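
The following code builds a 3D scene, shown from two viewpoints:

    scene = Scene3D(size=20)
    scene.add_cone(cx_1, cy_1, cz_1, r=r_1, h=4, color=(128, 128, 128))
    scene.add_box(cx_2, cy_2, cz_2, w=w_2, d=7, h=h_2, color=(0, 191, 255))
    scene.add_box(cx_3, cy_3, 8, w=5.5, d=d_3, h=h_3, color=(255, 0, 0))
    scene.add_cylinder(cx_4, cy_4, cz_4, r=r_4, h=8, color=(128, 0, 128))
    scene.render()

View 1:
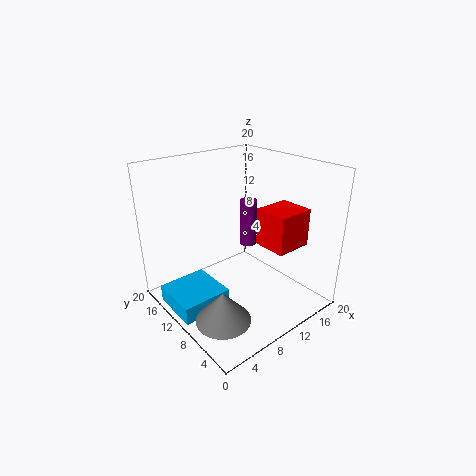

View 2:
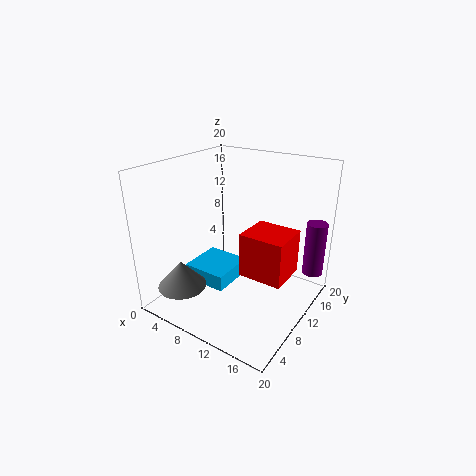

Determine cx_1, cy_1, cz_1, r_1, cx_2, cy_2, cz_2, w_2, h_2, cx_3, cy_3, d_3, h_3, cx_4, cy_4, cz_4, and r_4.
cx_1 = 3.5
cy_1 = 5
cz_1 = 2.5
r_1 = 3.5
cx_2 = 0.5
cy_2 = 9
cz_2 = 0.5
w_2 = 7
h_2 = 2.5
cx_3 = 13.5
cy_3 = 5
d_3 = 5
h_3 = 5.5
cx_4 = 18.5
cy_4 = 17.5
cz_4 = 3.5
r_4 = 1.5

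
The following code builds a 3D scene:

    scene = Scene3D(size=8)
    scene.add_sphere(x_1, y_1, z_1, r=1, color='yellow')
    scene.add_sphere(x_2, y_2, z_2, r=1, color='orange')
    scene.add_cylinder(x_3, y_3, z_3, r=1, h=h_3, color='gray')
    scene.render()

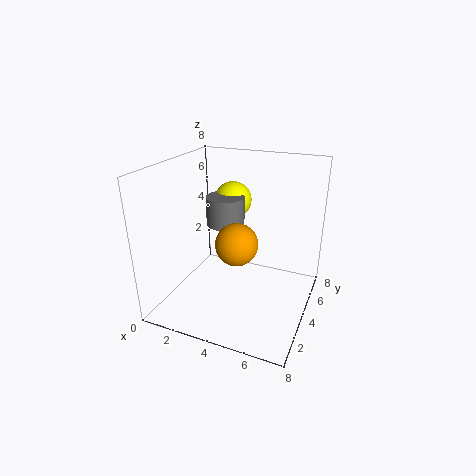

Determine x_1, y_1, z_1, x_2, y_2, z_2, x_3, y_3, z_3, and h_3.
x_1 = 3.5, y_1 = 4.5, z_1 = 6, x_2 = 5, y_2 = 1.5, z_2 = 5, x_3 = 3.5, y_3 = 3.5, z_3 = 5, h_3 = 1.5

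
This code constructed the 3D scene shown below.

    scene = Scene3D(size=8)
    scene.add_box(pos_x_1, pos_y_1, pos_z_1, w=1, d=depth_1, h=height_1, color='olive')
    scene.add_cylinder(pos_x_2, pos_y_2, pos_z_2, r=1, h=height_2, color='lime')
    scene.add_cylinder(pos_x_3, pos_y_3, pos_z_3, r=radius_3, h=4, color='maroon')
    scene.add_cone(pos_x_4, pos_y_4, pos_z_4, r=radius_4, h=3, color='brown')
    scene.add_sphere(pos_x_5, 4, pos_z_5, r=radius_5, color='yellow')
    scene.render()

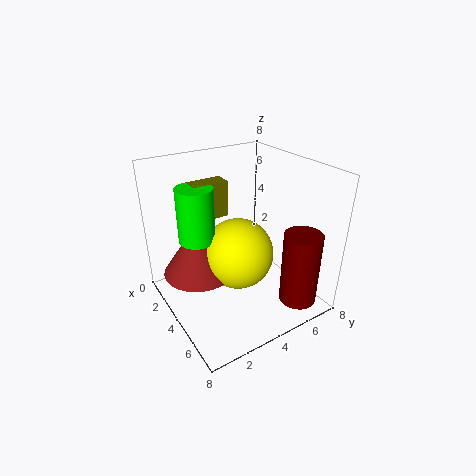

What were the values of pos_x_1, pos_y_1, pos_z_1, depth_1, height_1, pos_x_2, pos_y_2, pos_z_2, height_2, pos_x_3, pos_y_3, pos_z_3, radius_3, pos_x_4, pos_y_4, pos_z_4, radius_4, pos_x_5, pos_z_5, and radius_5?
pos_x_1 = 2; pos_y_1 = 2; pos_z_1 = 5; depth_1 = 2; height_1 = 2; pos_x_2 = 3; pos_y_2 = 2; pos_z_2 = 4; height_2 = 3; pos_x_3 = 7; pos_y_3 = 6; pos_z_3 = 1; radius_3 = 1; pos_x_4 = 3; pos_y_4 = 2; pos_z_4 = 2; radius_4 = 2; pos_x_5 = 4; pos_z_5 = 3; radius_5 = 2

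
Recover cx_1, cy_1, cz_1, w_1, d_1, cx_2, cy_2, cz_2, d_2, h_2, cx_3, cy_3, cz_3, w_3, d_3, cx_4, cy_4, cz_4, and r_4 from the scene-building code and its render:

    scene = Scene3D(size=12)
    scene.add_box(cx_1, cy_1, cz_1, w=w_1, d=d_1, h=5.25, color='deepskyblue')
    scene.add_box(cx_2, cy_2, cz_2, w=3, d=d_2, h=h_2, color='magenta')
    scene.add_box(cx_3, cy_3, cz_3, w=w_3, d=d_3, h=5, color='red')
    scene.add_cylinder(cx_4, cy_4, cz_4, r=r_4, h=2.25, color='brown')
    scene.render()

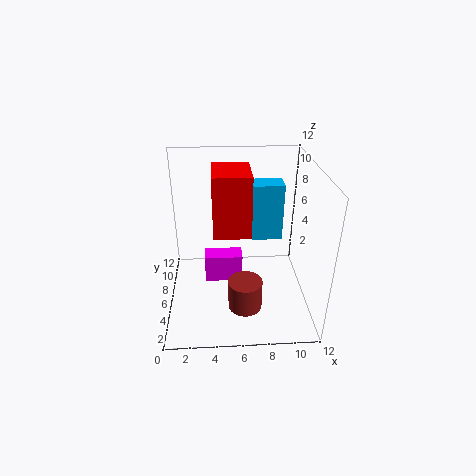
cx_1 = 7.5
cy_1 = 8.5
cz_1 = 4.25
w_1 = 2.75
d_1 = 2
cx_2 = 3.25
cy_2 = 4.25
cz_2 = 3
d_2 = 1.5
h_2 = 2.25
cx_3 = 4
cy_3 = 4.5
cz_3 = 6.75
w_3 = 3
d_3 = 3.75
cx_4 = 6.25
cy_4 = 1.5
cz_4 = 2.75
r_4 = 1.25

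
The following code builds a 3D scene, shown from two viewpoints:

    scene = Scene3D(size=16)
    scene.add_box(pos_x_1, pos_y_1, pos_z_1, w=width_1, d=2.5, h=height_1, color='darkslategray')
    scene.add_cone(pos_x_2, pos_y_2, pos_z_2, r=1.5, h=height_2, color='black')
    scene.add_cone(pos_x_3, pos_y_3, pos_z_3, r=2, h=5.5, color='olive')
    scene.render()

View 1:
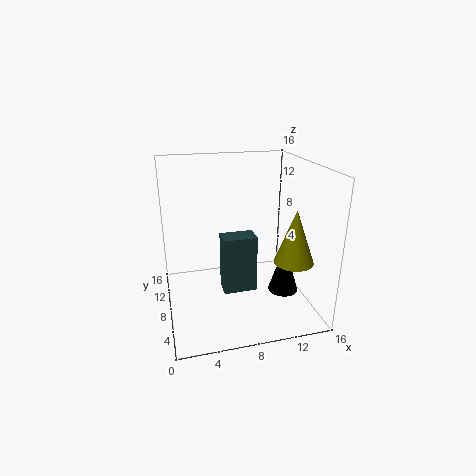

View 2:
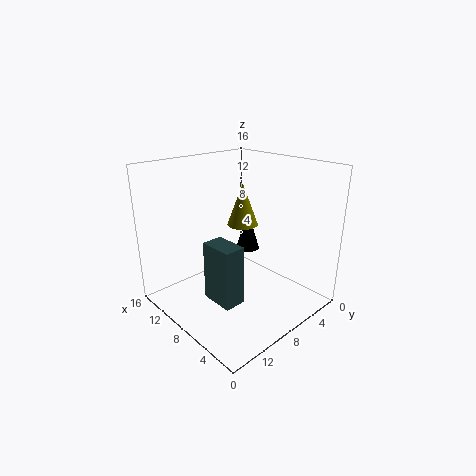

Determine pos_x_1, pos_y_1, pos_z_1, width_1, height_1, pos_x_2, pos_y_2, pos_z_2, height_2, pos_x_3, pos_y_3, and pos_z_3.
pos_x_1 = 6.5
pos_y_1 = 8.5
pos_z_1 = 0.5
width_1 = 4
height_1 = 7
pos_x_2 = 11.5
pos_y_2 = 3
pos_z_2 = 4
height_2 = 5
pos_x_3 = 12.5
pos_y_3 = 3
pos_z_3 = 7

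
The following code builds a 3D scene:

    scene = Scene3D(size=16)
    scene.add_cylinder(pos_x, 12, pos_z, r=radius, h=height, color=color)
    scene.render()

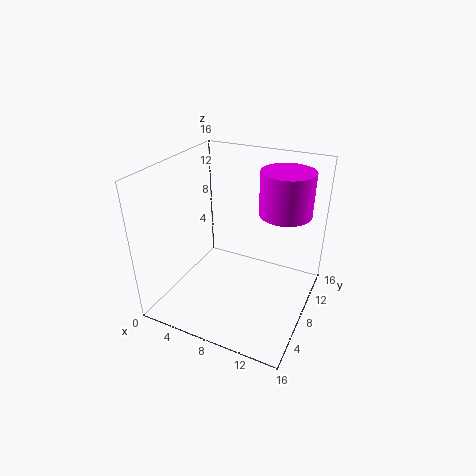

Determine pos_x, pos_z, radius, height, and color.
pos_x = 12, pos_z = 10, radius = 3, height = 5, color = 'magenta'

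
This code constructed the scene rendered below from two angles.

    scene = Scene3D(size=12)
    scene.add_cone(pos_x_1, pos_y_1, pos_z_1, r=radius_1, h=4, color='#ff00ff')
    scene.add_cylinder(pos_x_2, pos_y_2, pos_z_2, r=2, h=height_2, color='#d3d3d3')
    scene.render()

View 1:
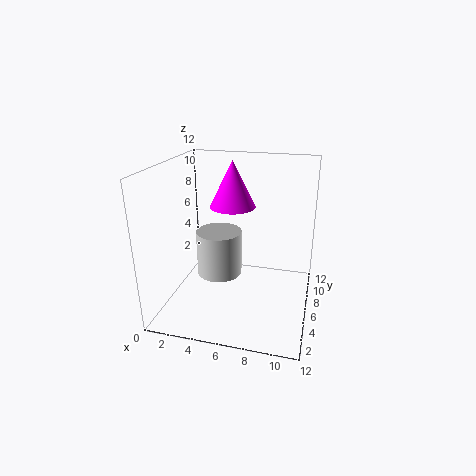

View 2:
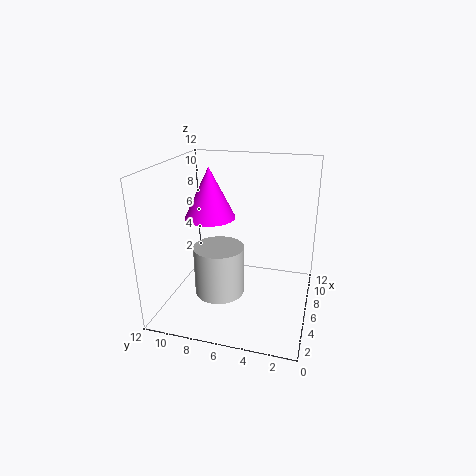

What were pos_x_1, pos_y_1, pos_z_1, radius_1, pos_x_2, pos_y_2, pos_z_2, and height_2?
pos_x_1 = 5; pos_y_1 = 8; pos_z_1 = 8; radius_1 = 2; pos_x_2 = 4; pos_y_2 = 7; pos_z_2 = 2; height_2 = 4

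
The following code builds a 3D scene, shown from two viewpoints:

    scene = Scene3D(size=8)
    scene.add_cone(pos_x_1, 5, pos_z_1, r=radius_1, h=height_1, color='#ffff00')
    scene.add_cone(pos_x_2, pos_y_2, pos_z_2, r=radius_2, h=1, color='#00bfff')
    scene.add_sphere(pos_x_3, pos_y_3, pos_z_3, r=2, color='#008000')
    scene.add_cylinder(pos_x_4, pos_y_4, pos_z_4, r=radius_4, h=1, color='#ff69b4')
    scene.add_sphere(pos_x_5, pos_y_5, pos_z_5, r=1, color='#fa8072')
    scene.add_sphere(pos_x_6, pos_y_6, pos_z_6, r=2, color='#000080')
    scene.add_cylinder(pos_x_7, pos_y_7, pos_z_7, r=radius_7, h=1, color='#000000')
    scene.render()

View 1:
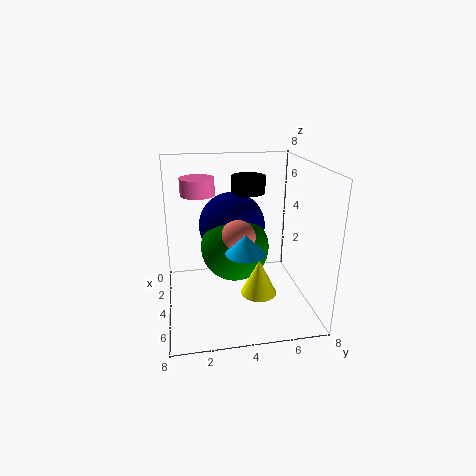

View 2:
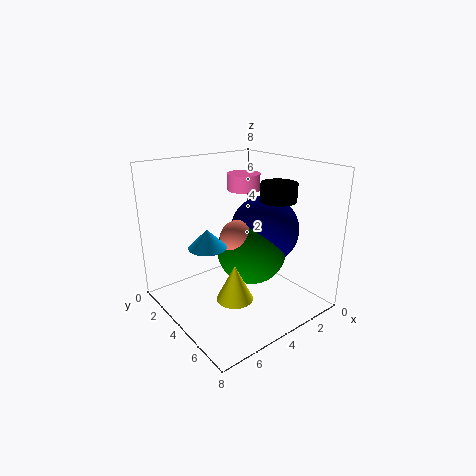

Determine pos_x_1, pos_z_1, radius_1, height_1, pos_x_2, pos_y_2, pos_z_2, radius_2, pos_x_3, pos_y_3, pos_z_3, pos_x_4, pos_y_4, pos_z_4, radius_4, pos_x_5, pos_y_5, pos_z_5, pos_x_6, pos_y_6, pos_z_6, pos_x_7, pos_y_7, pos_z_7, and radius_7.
pos_x_1 = 5, pos_z_1 = 1, radius_1 = 1, height_1 = 2, pos_x_2 = 6, pos_y_2 = 4, pos_z_2 = 4, radius_2 = 1, pos_x_3 = 3, pos_y_3 = 4, pos_z_3 = 3, pos_x_4 = 2, pos_y_4 = 2, pos_z_4 = 6, radius_4 = 1, pos_x_5 = 4, pos_y_5 = 4, pos_z_5 = 4, pos_x_6 = 2, pos_y_6 = 4, pos_z_6 = 4, pos_x_7 = 2, pos_y_7 = 5, pos_z_7 = 6, radius_7 = 1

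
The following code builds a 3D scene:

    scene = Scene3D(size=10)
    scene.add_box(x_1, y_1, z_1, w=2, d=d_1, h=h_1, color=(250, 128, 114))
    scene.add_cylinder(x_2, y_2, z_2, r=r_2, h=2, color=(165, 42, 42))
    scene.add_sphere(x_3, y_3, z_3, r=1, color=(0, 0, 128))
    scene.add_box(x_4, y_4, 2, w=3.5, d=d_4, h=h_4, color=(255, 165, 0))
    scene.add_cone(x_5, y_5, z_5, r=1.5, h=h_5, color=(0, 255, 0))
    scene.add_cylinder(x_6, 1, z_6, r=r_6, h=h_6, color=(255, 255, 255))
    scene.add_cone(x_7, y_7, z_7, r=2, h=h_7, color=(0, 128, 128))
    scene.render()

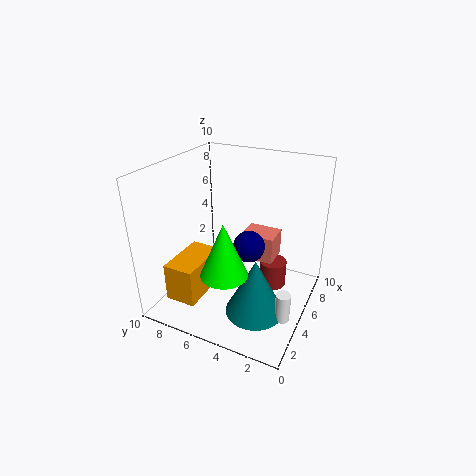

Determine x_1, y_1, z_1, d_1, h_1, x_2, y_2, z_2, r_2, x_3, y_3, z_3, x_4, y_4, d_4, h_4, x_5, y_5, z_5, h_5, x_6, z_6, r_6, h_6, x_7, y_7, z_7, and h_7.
x_1 = 6.5; y_1 = 3; z_1 = 2.5; d_1 = 2.5; h_1 = 2; x_2 = 7; y_2 = 3; z_2 = 0.5; r_2 = 1; x_3 = 3.5; y_3 = 3.5; z_3 = 5.5; x_4 = 0.5; y_4 = 6; d_4 = 2; h_4 = 2.5; x_5 = 2; y_5 = 4.5; z_5 = 4; h_5 = 3.5; x_6 = 3.5; z_6 = 0.5; r_6 = 0.5; h_6 = 2; x_7 = 3.5; y_7 = 3; z_7 = 0.5; h_7 = 4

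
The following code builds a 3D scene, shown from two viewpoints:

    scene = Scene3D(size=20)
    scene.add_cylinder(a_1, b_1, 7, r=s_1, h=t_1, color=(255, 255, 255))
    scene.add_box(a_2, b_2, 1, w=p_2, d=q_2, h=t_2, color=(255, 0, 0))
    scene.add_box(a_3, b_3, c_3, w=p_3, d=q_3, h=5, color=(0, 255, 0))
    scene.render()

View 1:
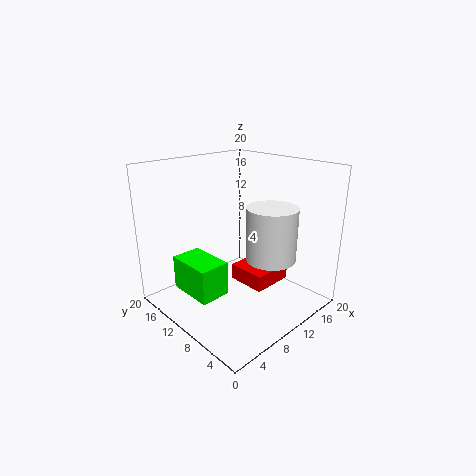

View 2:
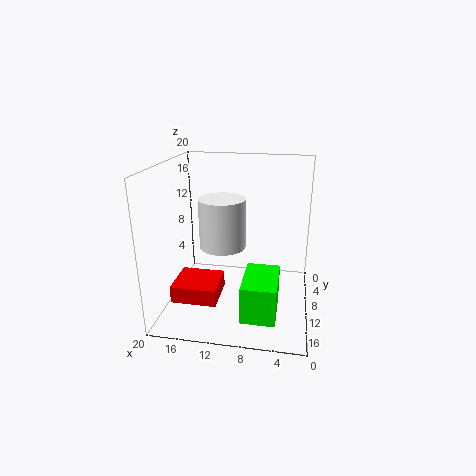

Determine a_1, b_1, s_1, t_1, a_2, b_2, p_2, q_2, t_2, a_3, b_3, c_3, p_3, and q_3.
a_1 = 13, b_1 = 6.5, s_1 = 3.5, t_1 = 7.5, a_2 = 12.5, b_2 = 8, p_2 = 6.5, q_2 = 6, t_2 = 2.5, a_3 = 4, b_3 = 10.5, c_3 = 1.5, p_3 = 4.5, q_3 = 7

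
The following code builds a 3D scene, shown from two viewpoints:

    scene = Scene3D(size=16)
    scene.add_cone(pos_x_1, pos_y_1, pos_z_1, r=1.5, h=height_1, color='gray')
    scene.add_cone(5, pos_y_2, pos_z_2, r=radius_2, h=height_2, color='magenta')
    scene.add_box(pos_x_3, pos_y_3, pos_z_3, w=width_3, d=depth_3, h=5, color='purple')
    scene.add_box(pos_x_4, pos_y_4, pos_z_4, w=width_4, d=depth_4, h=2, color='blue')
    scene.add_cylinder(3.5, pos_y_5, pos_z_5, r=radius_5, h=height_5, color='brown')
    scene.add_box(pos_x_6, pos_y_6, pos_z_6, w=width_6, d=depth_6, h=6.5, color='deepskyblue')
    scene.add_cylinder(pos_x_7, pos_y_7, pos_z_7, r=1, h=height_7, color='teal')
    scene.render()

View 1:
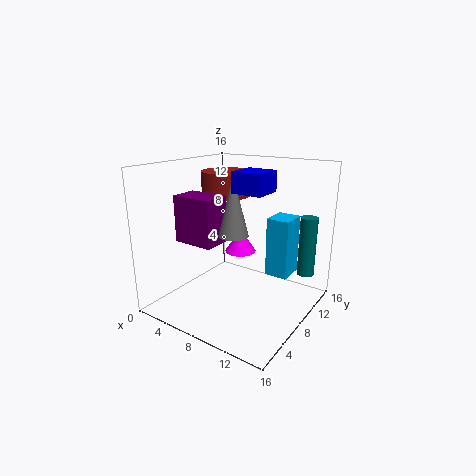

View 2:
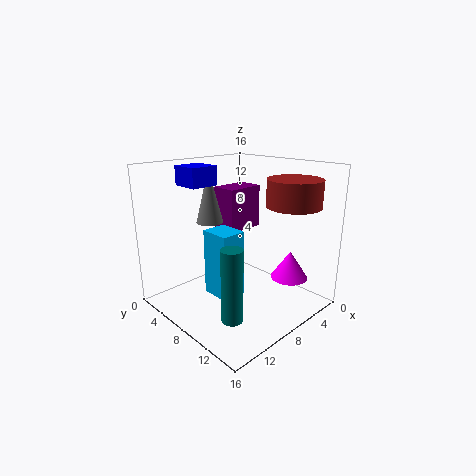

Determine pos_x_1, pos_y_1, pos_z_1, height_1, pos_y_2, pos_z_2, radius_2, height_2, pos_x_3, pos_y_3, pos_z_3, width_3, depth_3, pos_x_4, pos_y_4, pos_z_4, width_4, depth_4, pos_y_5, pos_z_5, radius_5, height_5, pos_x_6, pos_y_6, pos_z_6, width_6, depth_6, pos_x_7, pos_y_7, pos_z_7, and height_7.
pos_x_1 = 9.5, pos_y_1 = 5, pos_z_1 = 9.5, height_1 = 6, pos_y_2 = 13, pos_z_2 = 4, radius_2 = 2, height_2 = 3, pos_x_3 = 3, pos_y_3 = 3.5, pos_z_3 = 8, width_3 = 4.5, depth_3 = 3, pos_x_4 = 10, pos_y_4 = 4, pos_z_4 = 14, width_4 = 3, depth_4 = 3, pos_y_5 = 12, pos_z_5 = 11.5, radius_5 = 3, height_5 = 3, pos_x_6 = 11, pos_y_6 = 9, pos_z_6 = 4, width_6 = 2.5, depth_6 = 3, pos_x_7 = 14, pos_y_7 = 13.5, pos_z_7 = 3, height_7 = 7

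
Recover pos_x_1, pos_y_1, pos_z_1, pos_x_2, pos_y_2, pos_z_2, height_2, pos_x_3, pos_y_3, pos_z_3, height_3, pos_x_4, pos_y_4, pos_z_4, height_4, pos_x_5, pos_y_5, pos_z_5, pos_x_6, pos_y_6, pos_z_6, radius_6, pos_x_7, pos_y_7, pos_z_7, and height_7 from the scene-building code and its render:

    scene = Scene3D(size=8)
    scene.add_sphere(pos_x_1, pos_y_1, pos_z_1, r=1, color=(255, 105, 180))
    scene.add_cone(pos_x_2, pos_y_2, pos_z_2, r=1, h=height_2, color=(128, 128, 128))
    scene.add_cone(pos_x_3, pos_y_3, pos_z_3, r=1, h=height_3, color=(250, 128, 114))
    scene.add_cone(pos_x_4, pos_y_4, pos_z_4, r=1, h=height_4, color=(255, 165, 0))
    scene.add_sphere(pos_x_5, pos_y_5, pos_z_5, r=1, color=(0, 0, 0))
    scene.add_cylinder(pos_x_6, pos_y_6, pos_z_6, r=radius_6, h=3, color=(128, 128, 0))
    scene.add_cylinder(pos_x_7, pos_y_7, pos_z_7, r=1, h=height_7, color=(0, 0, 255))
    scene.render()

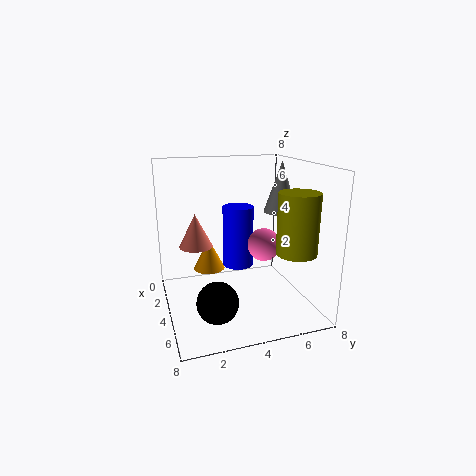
pos_x_1 = 3
pos_y_1 = 6
pos_z_1 = 3
pos_x_2 = 3
pos_y_2 = 7
pos_z_2 = 5
height_2 = 3
pos_x_3 = 2
pos_y_3 = 2
pos_z_3 = 3
height_3 = 2
pos_x_4 = 1
pos_y_4 = 3
pos_z_4 = 1
height_4 = 2
pos_x_5 = 7
pos_y_5 = 2
pos_z_5 = 2
pos_x_6 = 7
pos_y_6 = 6
pos_z_6 = 4
radius_6 = 1
pos_x_7 = 1
pos_y_7 = 5
pos_z_7 = 1
height_7 = 4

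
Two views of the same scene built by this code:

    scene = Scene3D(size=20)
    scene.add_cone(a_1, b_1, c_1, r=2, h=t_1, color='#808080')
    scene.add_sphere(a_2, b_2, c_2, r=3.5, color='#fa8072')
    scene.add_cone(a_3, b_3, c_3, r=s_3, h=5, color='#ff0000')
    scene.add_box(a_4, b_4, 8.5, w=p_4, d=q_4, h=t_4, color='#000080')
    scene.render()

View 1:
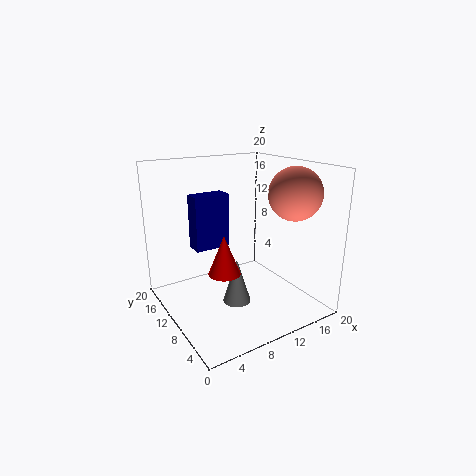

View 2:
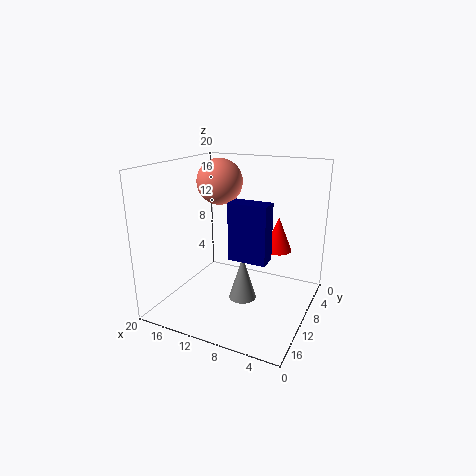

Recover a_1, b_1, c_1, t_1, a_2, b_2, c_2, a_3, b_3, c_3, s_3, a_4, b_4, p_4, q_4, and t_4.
a_1 = 9.5, b_1 = 9.5, c_1 = 0.5, t_1 = 6.5, a_2 = 15.5, b_2 = 5, c_2 = 16.5, a_3 = 5.5, b_3 = 6, c_3 = 7.5, s_3 = 2, a_4 = 4.5, b_4 = 11.5, p_4 = 5, q_4 = 2.5, t_4 = 7.5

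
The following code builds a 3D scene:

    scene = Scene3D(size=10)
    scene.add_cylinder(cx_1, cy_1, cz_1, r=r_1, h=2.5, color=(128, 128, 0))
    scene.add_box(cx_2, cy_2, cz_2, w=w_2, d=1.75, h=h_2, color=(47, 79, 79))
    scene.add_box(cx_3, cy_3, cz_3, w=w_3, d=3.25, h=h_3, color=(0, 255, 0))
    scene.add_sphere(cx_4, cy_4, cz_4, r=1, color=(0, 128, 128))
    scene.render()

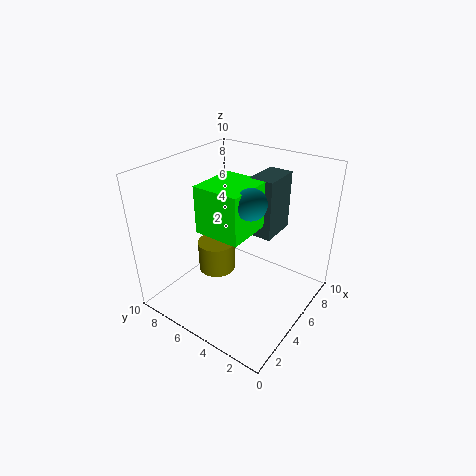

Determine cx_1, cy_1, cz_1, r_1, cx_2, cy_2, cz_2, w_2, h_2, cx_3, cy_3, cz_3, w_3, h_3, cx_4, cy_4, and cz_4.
cx_1 = 6.5
cy_1 = 8.25
cz_1 = 0.25
r_1 = 1.5
cx_2 = 6.25
cy_2 = 3.25
cz_2 = 4.75
w_2 = 2.75
h_2 = 4.25
cx_3 = 3
cy_3 = 3.75
cz_3 = 5.75
w_3 = 3.5
h_3 = 3.25
cx_4 = 4.25
cy_4 = 3.5
cz_4 = 8.25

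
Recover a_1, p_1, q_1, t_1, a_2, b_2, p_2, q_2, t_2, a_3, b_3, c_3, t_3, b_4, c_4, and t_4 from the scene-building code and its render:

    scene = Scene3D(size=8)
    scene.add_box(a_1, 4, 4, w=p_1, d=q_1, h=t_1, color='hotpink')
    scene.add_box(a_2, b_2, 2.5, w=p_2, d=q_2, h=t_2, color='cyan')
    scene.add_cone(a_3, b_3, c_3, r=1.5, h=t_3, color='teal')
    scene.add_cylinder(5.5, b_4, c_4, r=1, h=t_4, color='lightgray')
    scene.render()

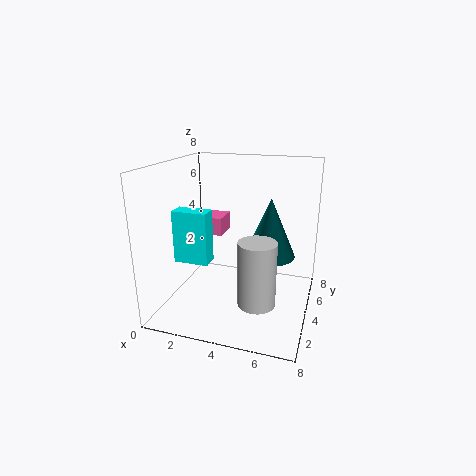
a_1 = 1
p_1 = 2
q_1 = 1.5
t_1 = 1
a_2 = 0.5
b_2 = 3
p_2 = 2
q_2 = 1
t_2 = 3
a_3 = 5.5
b_3 = 5.5
c_3 = 2.5
t_3 = 3.5
b_4 = 2.5
c_4 = 1
t_4 = 3.5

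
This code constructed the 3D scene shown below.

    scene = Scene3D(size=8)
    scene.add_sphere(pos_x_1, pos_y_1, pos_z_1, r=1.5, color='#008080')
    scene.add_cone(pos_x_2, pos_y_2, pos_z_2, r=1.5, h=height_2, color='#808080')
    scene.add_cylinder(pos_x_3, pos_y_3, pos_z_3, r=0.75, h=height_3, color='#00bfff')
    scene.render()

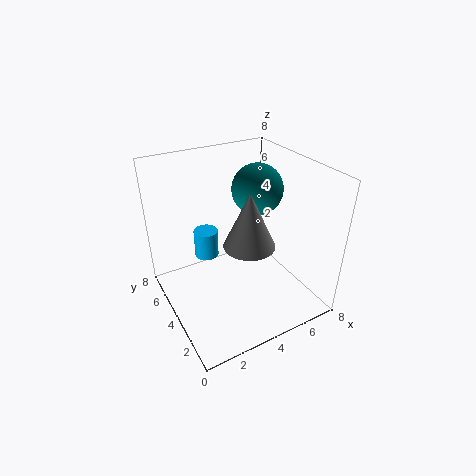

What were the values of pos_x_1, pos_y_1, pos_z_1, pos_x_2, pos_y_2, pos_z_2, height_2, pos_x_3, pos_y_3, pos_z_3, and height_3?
pos_x_1 = 6; pos_y_1 = 5.25; pos_z_1 = 6; pos_x_2 = 4.75; pos_y_2 = 4; pos_z_2 = 3.25; height_2 = 3.25; pos_x_3 = 3.25; pos_y_3 = 6.75; pos_z_3 = 1.5; height_3 = 1.75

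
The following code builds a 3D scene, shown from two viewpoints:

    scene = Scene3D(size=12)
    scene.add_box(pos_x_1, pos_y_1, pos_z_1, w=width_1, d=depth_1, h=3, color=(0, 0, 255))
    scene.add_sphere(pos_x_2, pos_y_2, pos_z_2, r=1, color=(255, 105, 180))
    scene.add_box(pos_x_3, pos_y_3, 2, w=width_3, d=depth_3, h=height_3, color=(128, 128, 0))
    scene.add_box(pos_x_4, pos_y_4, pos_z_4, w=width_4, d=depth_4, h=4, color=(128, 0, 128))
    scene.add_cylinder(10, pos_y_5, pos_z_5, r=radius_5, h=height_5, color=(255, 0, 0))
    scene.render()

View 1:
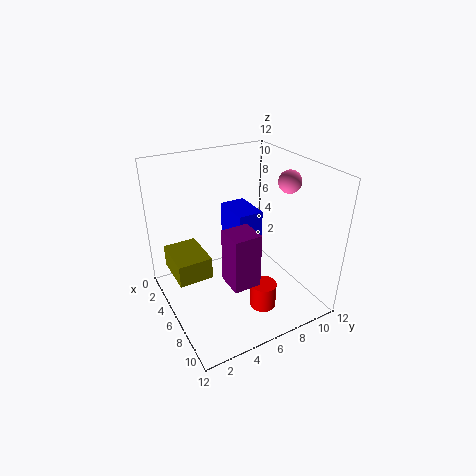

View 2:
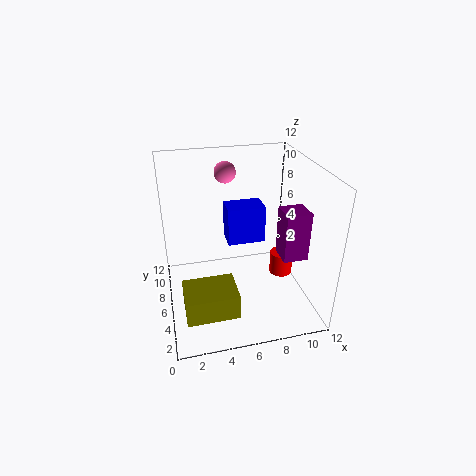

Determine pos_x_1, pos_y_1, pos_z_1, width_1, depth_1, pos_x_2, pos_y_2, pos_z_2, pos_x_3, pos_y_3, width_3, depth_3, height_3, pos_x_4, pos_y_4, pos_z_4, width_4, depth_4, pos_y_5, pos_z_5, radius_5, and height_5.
pos_x_1 = 5; pos_y_1 = 5; pos_z_1 = 6; width_1 = 3; depth_1 = 2; pos_x_2 = 6; pos_y_2 = 11; pos_z_2 = 10; pos_x_3 = 1; pos_y_3 = 1; width_3 = 4; depth_3 = 3; height_3 = 2; pos_x_4 = 9; pos_y_4 = 3; pos_z_4 = 5; width_4 = 2; depth_4 = 2; pos_y_5 = 6; pos_z_5 = 2; radius_5 = 1; height_5 = 2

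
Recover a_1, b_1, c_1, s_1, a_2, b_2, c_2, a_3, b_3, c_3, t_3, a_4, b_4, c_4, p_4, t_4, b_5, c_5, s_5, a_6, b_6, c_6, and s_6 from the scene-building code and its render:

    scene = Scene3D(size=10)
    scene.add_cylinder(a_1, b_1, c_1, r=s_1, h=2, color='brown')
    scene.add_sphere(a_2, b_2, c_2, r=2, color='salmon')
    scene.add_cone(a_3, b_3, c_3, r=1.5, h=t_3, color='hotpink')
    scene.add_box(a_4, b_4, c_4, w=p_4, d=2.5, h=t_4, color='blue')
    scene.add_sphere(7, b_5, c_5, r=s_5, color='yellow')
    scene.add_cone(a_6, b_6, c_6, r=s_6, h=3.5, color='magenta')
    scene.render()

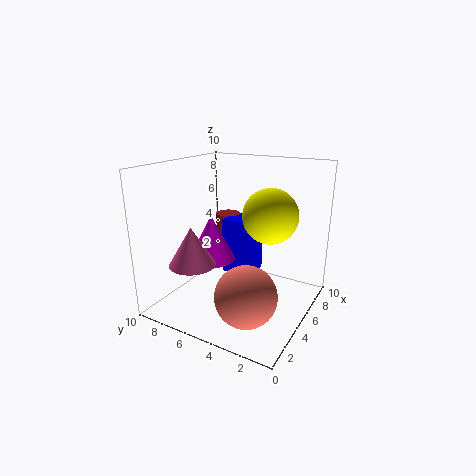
a_1 = 9; b_1 = 8.25; c_1 = 3.25; s_1 = 1; a_2 = 2.5; b_2 = 3; c_2 = 2.25; a_3 = 1.75; b_3 = 6.5; c_3 = 4; t_3 = 2.5; a_4 = 7.25; b_4 = 5.25; c_4 = 0.75; p_4 = 2.25; t_4 = 4.5; b_5 = 3.5; c_5 = 6.25; s_5 = 2; a_6 = 5.75; b_6 = 7.75; c_6 = 2.5; s_6 = 1.75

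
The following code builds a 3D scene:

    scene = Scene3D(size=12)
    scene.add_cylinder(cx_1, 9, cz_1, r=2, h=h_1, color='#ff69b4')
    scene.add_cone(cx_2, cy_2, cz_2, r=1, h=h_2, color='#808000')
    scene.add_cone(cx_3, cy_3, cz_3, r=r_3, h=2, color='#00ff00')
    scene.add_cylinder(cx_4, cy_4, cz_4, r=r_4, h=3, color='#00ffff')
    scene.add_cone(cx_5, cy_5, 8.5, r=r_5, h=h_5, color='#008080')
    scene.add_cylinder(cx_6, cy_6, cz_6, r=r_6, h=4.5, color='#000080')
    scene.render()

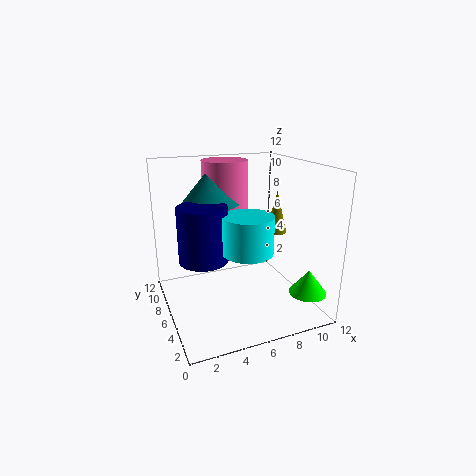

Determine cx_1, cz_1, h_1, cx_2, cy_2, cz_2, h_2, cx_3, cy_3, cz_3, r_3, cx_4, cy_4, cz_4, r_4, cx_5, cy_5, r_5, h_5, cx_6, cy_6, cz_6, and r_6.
cx_1 = 6
cz_1 = 7.5
h_1 = 4.5
cx_2 = 11
cy_2 = 8.5
cz_2 = 5
h_2 = 4
cx_3 = 10.5
cy_3 = 2
cz_3 = 2
r_3 = 1.5
cx_4 = 6
cy_4 = 4
cz_4 = 5.5
r_4 = 2
cx_5 = 4.5
cy_5 = 8.5
r_5 = 2.5
h_5 = 3
cx_6 = 3
cy_6 = 6
cz_6 = 4.5
r_6 = 2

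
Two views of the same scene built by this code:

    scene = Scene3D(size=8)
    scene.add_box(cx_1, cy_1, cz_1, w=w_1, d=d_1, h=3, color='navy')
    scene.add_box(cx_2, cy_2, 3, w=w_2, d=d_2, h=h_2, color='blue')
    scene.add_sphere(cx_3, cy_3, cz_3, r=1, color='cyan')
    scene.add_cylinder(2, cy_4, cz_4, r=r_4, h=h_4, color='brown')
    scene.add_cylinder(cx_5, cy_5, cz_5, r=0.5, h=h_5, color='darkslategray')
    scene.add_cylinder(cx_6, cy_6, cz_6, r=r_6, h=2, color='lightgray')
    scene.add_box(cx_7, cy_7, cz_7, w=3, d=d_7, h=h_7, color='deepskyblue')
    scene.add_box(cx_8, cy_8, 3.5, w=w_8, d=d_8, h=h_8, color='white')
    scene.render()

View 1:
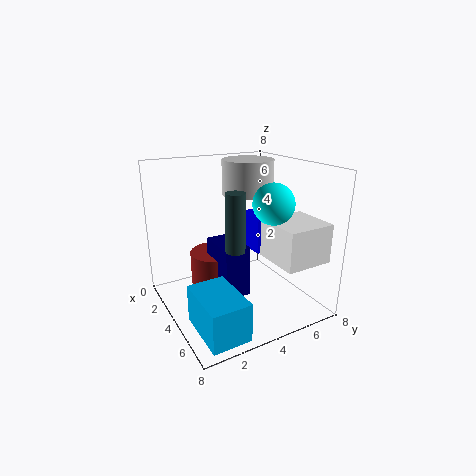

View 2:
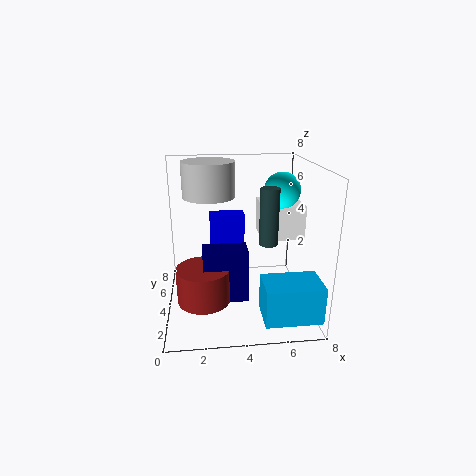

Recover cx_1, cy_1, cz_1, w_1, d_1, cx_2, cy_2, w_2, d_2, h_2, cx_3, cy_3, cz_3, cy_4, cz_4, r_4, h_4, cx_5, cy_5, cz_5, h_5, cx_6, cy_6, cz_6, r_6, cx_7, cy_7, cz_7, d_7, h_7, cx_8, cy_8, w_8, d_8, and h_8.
cx_1 = 2, cy_1 = 3, cz_1 = 0.5, w_1 = 2.5, d_1 = 1.5, cx_2 = 2.5, cy_2 = 5, w_2 = 2, d_2 = 1, h_2 = 2, cx_3 = 6.5, cy_3 = 4.5, cz_3 = 6.5, cy_4 = 3.5, cz_4 = 0.5, r_4 = 1.5, h_4 = 2, cx_5 = 5.5, cy_5 = 3, cz_5 = 4, h_5 = 3, cx_6 = 2.5, cy_6 = 5.5, cz_6 = 6, r_6 = 1.5, cx_7 = 5, cy_7 = 0.5, cz_7 = 0.5, d_7 = 2, h_7 = 2, cx_8 = 5.5, cy_8 = 4.5, w_8 = 2.5, d_8 = 2.5, h_8 = 2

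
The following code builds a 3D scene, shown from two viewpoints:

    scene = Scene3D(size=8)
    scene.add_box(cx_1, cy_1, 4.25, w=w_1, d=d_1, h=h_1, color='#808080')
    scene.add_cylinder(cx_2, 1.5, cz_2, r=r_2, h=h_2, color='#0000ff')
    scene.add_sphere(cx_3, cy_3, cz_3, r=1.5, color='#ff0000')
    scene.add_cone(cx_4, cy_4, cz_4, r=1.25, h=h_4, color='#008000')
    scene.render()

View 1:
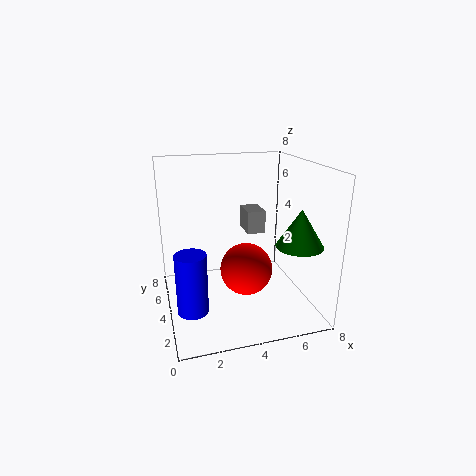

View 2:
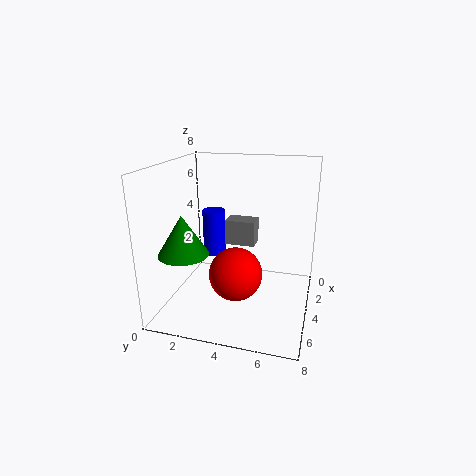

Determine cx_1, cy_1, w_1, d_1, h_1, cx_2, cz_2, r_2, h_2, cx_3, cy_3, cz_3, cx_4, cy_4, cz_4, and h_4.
cx_1 = 4.5, cy_1 = 3.75, w_1 = 1, d_1 = 1.5, h_1 = 1.25, cx_2 = 1, cz_2 = 1.5, r_2 = 0.75, h_2 = 3, cx_3 = 4.5, cy_3 = 4, cz_3 = 2, cx_4 = 6.75, cy_4 = 2, cz_4 = 4, h_4 = 2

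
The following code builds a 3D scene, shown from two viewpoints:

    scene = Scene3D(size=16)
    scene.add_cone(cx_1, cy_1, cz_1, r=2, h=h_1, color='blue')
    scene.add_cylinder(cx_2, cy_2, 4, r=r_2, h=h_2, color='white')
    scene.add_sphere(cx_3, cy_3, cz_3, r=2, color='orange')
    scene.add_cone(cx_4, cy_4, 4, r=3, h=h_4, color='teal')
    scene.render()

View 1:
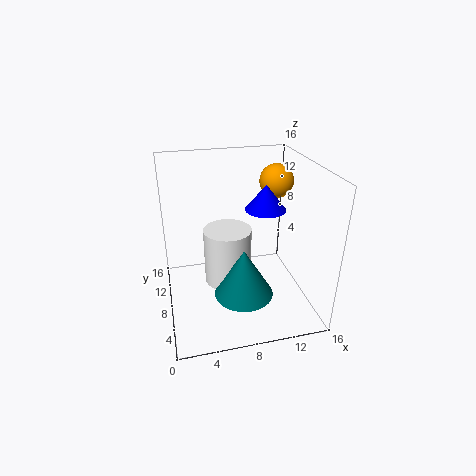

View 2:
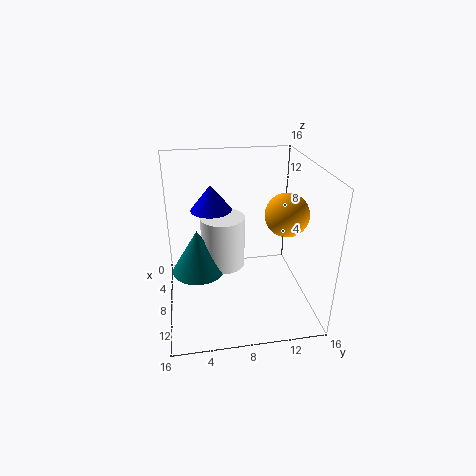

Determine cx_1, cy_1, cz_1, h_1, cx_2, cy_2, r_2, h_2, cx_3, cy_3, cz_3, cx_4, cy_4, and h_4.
cx_1 = 10; cy_1 = 5; cz_1 = 12.5; h_1 = 2.5; cx_2 = 6.5; cy_2 = 6.5; r_2 = 2.5; h_2 = 6; cx_3 = 13.5; cy_3 = 11.5; cz_3 = 13; cx_4 = 7.5; cy_4 = 3.5; h_4 = 5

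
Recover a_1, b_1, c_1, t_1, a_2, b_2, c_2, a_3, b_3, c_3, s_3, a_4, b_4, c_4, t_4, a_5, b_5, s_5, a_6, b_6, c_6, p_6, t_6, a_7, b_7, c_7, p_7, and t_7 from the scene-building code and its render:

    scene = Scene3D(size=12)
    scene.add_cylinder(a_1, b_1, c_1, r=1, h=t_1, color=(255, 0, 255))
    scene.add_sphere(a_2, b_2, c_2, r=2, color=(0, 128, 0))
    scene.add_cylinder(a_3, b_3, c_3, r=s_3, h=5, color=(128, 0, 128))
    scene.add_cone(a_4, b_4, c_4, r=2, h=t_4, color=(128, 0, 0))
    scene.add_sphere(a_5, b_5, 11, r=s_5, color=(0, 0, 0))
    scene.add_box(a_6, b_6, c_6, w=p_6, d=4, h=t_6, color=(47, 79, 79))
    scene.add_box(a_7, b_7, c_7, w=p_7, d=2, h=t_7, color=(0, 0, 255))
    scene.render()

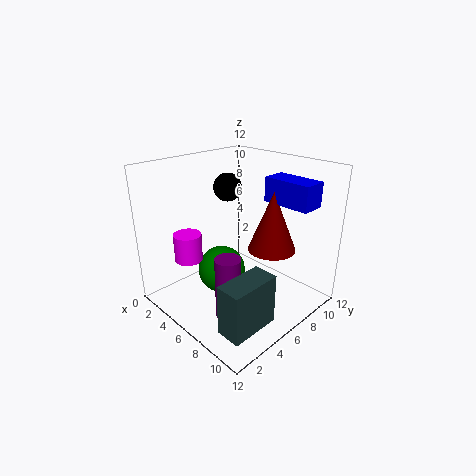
a_1 = 6, b_1 = 1, c_1 = 6, t_1 = 2, a_2 = 5, b_2 = 5, c_2 = 3, a_3 = 8, b_3 = 3, c_3 = 1, s_3 = 1, a_4 = 8, b_4 = 8, c_4 = 5, t_4 = 5, a_5 = 7, b_5 = 4, s_5 = 1, a_6 = 9, b_6 = 1, c_6 = 1, p_6 = 2, t_6 = 4, a_7 = 7, b_7 = 8, c_7 = 9, p_7 = 4, t_7 = 2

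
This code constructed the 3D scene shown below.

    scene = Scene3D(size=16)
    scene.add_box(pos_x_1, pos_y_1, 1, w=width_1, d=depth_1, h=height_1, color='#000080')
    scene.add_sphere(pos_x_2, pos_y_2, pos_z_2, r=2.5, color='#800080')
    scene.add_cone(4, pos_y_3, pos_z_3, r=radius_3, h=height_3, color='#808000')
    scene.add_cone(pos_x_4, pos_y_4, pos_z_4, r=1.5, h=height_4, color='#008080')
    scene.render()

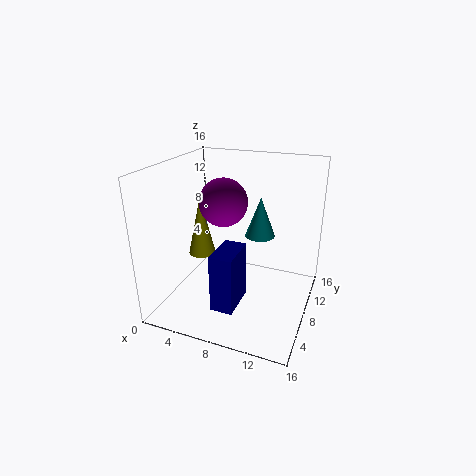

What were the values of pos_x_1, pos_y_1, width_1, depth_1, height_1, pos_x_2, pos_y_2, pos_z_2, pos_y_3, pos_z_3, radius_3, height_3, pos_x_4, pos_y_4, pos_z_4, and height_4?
pos_x_1 = 6.5
pos_y_1 = 3.5
width_1 = 2.5
depth_1 = 4.5
height_1 = 6.5
pos_x_2 = 7
pos_y_2 = 6.5
pos_z_2 = 12.5
pos_y_3 = 7
pos_z_3 = 6
radius_3 = 1.5
height_3 = 6.5
pos_x_4 = 11
pos_y_4 = 6.5
pos_z_4 = 9.5
height_4 = 4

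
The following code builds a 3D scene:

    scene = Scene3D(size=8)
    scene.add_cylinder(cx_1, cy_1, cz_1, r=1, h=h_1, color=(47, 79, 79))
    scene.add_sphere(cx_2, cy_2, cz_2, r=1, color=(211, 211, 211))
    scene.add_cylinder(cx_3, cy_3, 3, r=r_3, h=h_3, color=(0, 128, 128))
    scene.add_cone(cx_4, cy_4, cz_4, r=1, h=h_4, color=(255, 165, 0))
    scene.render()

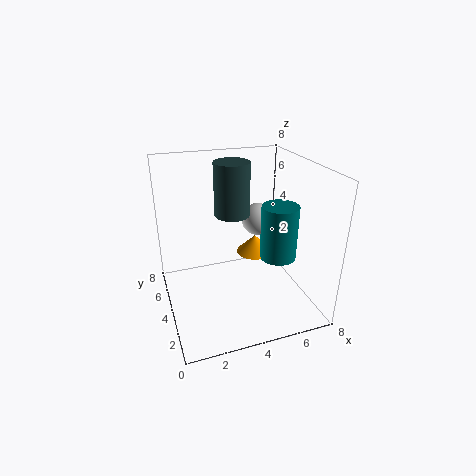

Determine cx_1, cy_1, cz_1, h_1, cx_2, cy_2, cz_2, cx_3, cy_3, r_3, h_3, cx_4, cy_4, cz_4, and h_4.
cx_1 = 4; cy_1 = 5; cz_1 = 5; h_1 = 3; cx_2 = 6; cy_2 = 6; cz_2 = 4; cx_3 = 6; cy_3 = 3; r_3 = 1; h_3 = 3; cx_4 = 5; cy_4 = 4; cz_4 = 3; h_4 = 1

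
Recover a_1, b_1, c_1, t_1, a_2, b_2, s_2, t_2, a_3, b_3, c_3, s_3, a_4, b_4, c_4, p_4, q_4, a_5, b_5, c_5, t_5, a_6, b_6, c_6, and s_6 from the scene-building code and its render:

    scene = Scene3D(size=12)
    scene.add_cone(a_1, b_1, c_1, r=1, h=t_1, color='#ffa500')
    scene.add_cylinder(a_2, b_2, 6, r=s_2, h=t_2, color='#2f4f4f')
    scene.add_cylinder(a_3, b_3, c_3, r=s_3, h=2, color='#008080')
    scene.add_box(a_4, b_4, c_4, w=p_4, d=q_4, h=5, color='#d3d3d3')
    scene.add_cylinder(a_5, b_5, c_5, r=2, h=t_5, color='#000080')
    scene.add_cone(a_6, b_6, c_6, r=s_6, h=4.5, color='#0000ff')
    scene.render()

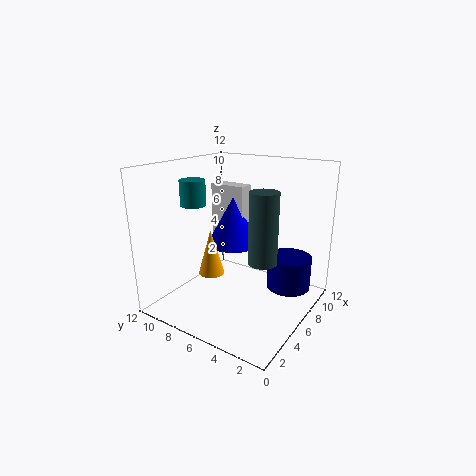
a_1 = 3; b_1 = 6.5; c_1 = 4; t_1 = 3.5; a_2 = 3; b_2 = 2; s_2 = 1; t_2 = 5; a_3 = 3.5; b_3 = 8.5; c_3 = 9; s_3 = 1; a_4 = 9; b_4 = 7.5; c_4 = 4.5; p_4 = 1.5; q_4 = 3.5; a_5 = 10; b_5 = 3; c_5 = 0.5; t_5 = 3; a_6 = 9; b_6 = 8.5; c_6 = 4; s_6 = 2.5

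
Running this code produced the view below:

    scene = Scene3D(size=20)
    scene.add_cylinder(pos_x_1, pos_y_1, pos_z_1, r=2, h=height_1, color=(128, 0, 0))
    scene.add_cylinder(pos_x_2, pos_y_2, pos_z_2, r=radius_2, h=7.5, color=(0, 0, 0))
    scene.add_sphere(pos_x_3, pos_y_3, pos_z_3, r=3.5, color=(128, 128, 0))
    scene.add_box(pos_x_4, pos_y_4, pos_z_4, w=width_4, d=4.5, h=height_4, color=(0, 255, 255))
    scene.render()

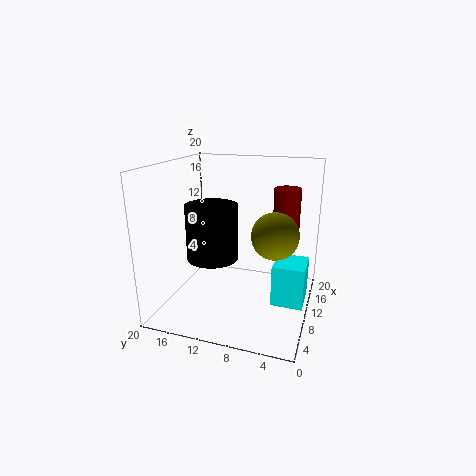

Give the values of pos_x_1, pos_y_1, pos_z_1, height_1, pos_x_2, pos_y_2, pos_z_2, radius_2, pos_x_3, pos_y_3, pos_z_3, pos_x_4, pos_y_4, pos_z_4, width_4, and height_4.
pos_x_1 = 16.5, pos_y_1 = 4.5, pos_z_1 = 9.5, height_1 = 6.5, pos_x_2 = 8, pos_y_2 = 13, pos_z_2 = 7.5, radius_2 = 3.5, pos_x_3 = 13.5, pos_y_3 = 5.5, pos_z_3 = 9.5, pos_x_4 = 9.5, pos_y_4 = 0.5, pos_z_4 = 0.5, width_4 = 5, height_4 = 6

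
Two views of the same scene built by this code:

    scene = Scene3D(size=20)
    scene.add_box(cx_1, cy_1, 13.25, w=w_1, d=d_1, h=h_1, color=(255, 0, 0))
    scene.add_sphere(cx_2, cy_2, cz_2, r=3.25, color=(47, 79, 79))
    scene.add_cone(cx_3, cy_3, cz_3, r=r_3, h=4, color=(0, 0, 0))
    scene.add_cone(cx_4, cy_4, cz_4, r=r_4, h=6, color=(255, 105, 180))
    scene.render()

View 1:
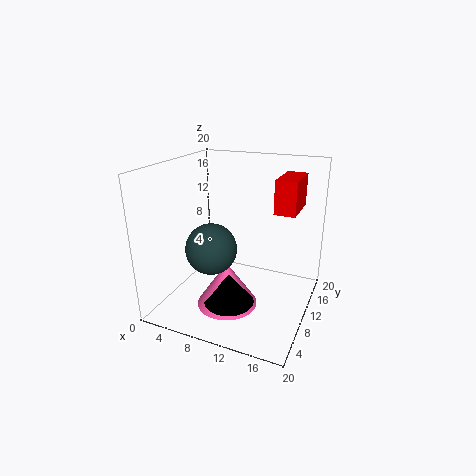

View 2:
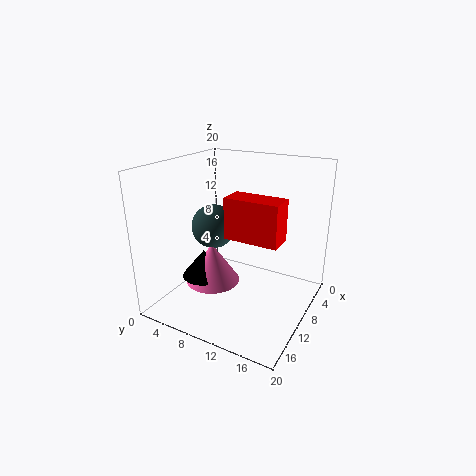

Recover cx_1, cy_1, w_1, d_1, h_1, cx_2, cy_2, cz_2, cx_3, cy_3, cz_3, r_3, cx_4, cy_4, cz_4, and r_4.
cx_1 = 14.25; cy_1 = 12.25; w_1 = 3; d_1 = 6.25; h_1 = 4.75; cx_2 = 8.5; cy_2 = 5; cz_2 = 10.25; cx_3 = 11; cy_3 = 4.75; cz_3 = 3.25; r_3 = 3.25; cx_4 = 10.25; cy_4 = 5.75; cz_4 = 2.25; r_4 = 4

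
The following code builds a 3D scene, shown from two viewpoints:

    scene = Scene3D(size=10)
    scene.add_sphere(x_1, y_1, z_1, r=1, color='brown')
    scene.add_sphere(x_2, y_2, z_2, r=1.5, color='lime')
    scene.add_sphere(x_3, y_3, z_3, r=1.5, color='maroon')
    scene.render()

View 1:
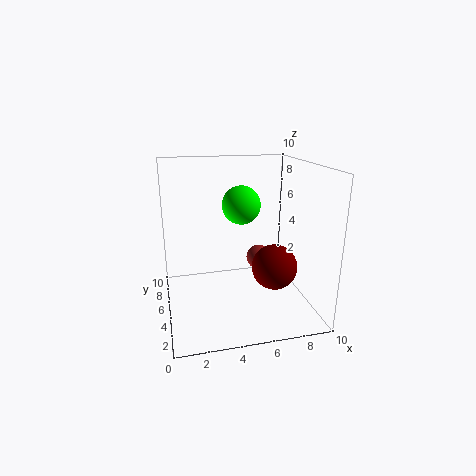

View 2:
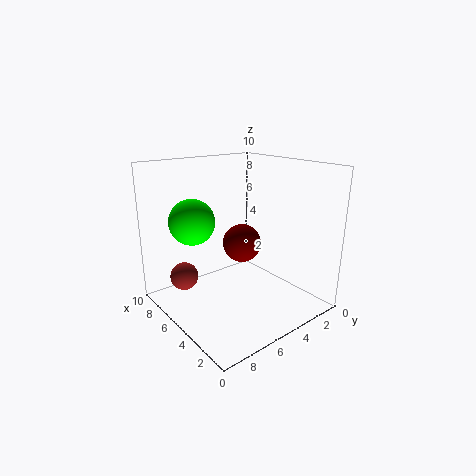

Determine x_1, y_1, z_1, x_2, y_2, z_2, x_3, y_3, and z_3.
x_1 = 7.5
y_1 = 8
z_1 = 2
x_2 = 6
y_2 = 8
z_2 = 6.5
x_3 = 7
y_3 = 3
z_3 = 3.5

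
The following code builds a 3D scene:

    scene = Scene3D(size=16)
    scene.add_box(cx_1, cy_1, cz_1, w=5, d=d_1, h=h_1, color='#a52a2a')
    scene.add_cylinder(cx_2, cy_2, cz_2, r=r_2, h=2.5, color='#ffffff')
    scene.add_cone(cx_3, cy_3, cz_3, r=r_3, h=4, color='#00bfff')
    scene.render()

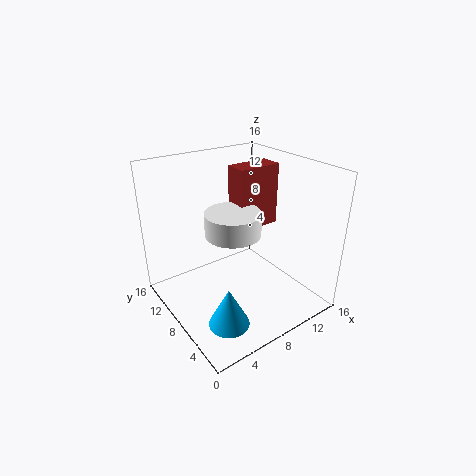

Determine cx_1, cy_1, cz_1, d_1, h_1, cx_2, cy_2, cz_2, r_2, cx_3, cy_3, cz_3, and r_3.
cx_1 = 8.5, cy_1 = 8, cz_1 = 8.5, d_1 = 2.5, h_1 = 7, cx_2 = 7, cy_2 = 7.5, cz_2 = 9, r_2 = 3, cx_3 = 3, cy_3 = 2.5, cz_3 = 2.5, r_3 = 2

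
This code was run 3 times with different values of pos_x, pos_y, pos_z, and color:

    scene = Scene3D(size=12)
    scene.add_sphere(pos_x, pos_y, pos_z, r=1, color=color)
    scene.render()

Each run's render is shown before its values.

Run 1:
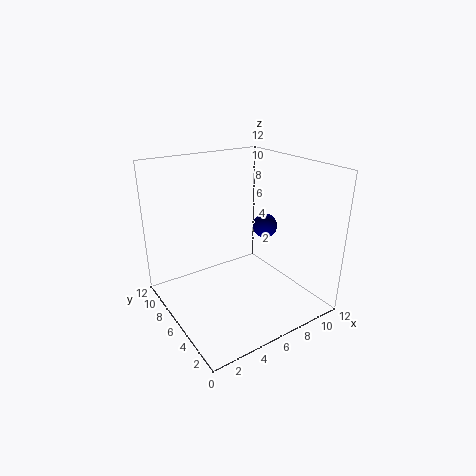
pos_x = 8, pos_y = 5, pos_z = 7, color = 'navy'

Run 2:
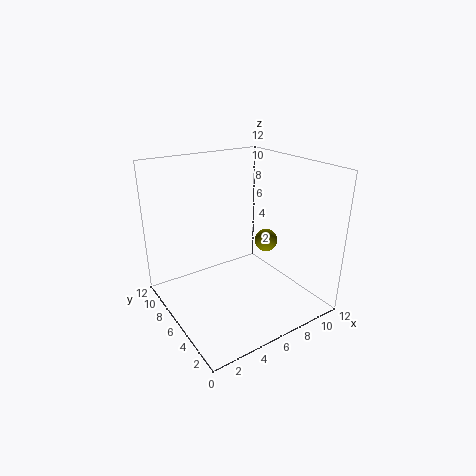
pos_x = 9, pos_y = 6, pos_z = 5, color = 'olive'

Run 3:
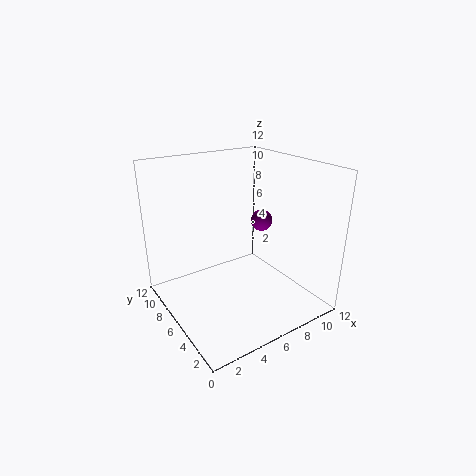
pos_x = 10, pos_y = 8, pos_z = 6, color = 'purple'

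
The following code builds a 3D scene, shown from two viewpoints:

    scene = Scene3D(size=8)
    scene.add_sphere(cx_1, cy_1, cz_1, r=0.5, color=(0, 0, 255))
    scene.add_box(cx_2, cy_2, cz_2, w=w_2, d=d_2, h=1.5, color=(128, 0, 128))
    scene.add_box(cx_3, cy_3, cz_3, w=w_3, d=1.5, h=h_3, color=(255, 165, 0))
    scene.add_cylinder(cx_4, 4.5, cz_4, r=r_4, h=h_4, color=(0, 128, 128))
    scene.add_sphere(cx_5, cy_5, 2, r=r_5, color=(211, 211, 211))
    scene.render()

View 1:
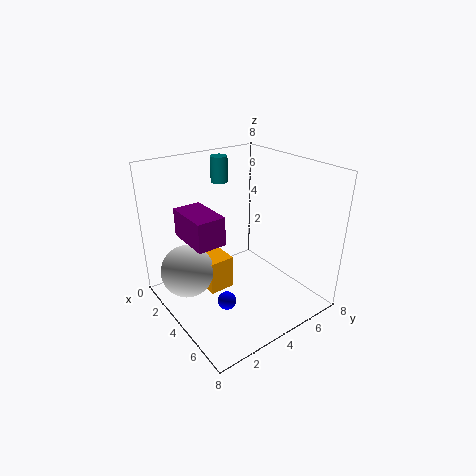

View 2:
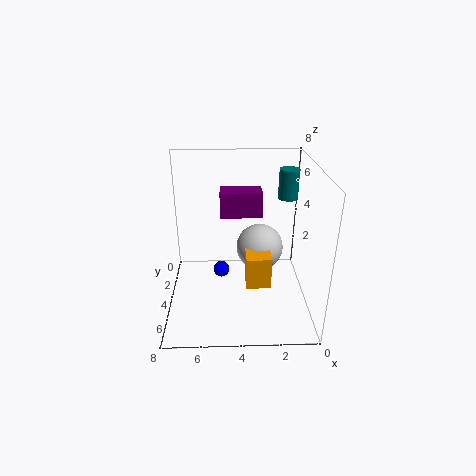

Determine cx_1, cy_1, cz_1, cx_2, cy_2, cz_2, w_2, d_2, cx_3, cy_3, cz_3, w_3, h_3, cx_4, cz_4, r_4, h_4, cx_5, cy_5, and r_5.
cx_1 = 5; cy_1 = 2.5; cz_1 = 1; cx_2 = 2.5; cy_2 = 1; cz_2 = 4.5; w_2 = 2.5; d_2 = 1.5; cx_3 = 2; cy_3 = 2.5; cz_3 = 0.5; w_3 = 1.5; h_3 = 2; cx_4 = 1.5; cz_4 = 6.5; r_4 = 0.5; h_4 = 1.5; cx_5 = 2.5; cy_5 = 1.5; r_5 = 1.5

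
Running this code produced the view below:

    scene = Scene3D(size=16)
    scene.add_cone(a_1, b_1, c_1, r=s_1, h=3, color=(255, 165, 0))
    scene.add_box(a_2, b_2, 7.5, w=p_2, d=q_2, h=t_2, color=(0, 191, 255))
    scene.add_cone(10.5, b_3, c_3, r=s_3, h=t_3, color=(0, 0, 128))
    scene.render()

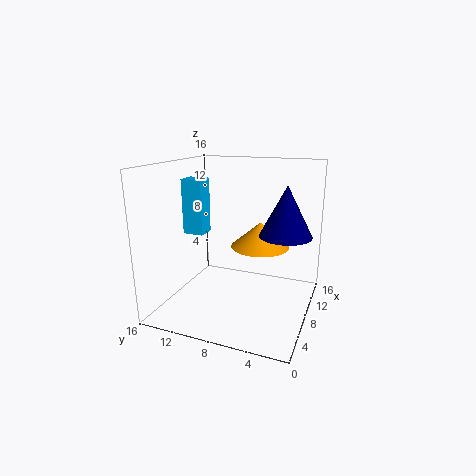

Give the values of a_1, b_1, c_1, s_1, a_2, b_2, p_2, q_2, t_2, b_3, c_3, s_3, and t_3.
a_1 = 11.5, b_1 = 6.5, c_1 = 6, s_1 = 3.5, a_2 = 8.5, b_2 = 12.75, p_2 = 2.25, q_2 = 2.5, t_2 = 6.5, b_3 = 3.25, c_3 = 8, s_3 = 3, t_3 = 5.75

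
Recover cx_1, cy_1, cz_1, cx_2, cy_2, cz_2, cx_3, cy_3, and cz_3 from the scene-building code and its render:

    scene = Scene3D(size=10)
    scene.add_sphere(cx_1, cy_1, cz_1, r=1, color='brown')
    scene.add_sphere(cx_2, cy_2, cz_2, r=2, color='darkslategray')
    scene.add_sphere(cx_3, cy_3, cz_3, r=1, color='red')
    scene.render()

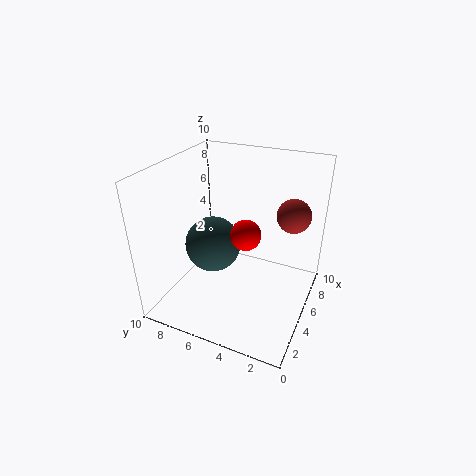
cx_1 = 4; cy_1 = 1; cz_1 = 8; cx_2 = 5; cy_2 = 7; cz_2 = 4; cx_3 = 4; cy_3 = 4; cz_3 = 6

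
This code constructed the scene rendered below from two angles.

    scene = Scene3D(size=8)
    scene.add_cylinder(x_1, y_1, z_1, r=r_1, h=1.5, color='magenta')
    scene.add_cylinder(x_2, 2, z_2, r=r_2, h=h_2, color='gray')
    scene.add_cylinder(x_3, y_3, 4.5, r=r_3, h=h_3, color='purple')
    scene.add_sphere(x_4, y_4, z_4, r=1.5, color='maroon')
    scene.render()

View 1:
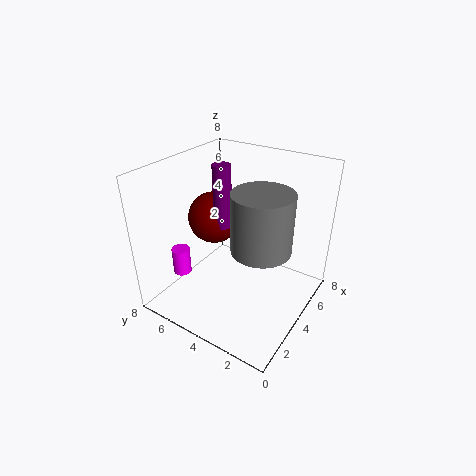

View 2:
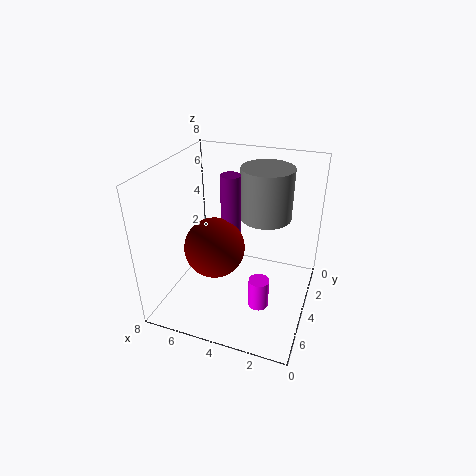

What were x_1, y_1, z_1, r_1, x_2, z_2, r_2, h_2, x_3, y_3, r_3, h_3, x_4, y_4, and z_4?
x_1 = 2, y_1 = 6.5, z_1 = 2, r_1 = 0.5, x_2 = 3, z_2 = 4.5, r_2 = 1.5, h_2 = 3, x_3 = 4, y_3 = 5, r_3 = 0.5, h_3 = 3.5, x_4 = 4.5, y_4 = 6, z_4 = 4.5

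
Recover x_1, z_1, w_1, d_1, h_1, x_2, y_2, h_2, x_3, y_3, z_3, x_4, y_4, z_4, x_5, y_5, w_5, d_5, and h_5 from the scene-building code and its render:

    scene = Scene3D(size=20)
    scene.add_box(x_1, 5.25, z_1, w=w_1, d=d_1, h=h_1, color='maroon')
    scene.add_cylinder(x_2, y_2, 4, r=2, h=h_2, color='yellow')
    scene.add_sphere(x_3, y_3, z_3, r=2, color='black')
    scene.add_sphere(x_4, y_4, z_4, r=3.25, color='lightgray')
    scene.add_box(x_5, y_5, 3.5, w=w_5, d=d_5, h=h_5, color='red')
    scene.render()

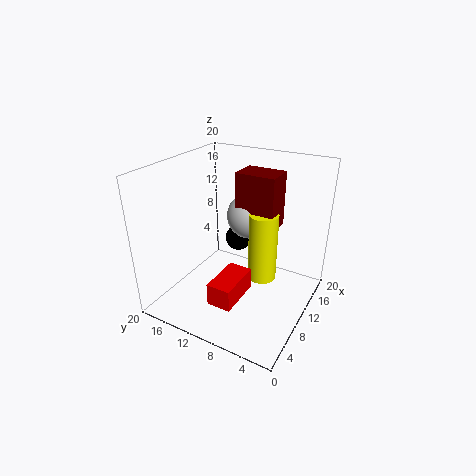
x_1 = 10.5, z_1 = 11.5, w_1 = 4, d_1 = 5.5, h_1 = 7.5, x_2 = 11.25, y_2 = 6.75, h_2 = 9.75, x_3 = 15, y_3 = 12.75, z_3 = 7, x_4 = 13, y_4 = 9.75, z_4 = 12.25, x_5 = 2.75, y_5 = 7.25, w_5 = 6, d_5 = 3.25, h_5 = 3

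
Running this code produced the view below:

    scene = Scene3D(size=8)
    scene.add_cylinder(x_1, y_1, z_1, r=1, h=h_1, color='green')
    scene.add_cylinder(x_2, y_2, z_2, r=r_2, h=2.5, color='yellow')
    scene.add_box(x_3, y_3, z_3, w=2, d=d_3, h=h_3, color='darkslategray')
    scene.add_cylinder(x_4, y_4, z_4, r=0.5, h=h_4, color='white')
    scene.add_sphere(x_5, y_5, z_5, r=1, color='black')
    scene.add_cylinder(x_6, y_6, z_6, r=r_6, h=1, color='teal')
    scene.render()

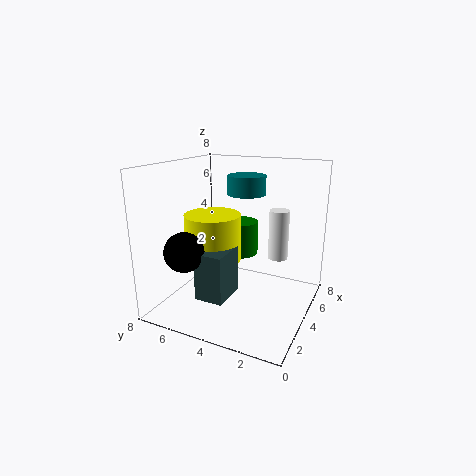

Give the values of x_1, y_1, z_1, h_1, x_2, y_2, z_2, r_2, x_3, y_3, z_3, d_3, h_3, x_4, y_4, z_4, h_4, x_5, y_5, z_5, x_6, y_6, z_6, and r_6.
x_1 = 5.5
y_1 = 4.5
z_1 = 2.5
h_1 = 2
x_2 = 3
y_2 = 5
z_2 = 3
r_2 = 1.5
x_3 = 1
y_3 = 3.5
z_3 = 1.5
d_3 = 1.5
h_3 = 2.5
x_4 = 3.5
y_4 = 1.5
z_4 = 3.5
h_4 = 2.5
x_5 = 1
y_5 = 5.5
z_5 = 4
x_6 = 4
y_6 = 3.5
z_6 = 6.5
r_6 = 1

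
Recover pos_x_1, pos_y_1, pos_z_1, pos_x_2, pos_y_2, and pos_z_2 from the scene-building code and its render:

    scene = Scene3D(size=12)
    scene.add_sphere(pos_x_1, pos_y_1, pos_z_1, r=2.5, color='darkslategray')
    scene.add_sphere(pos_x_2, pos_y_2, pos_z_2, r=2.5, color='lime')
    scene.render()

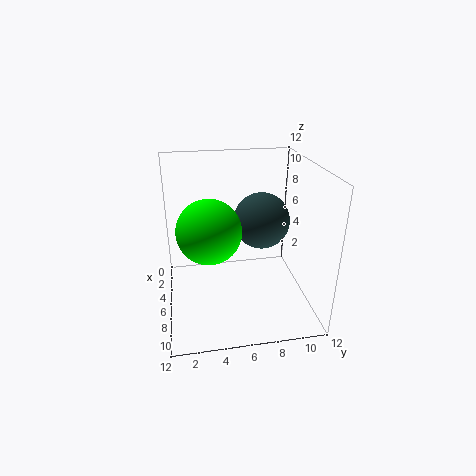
pos_x_1 = 4, pos_y_1 = 8.5, pos_z_1 = 6.5, pos_x_2 = 7.5, pos_y_2 = 3.5, pos_z_2 = 7.5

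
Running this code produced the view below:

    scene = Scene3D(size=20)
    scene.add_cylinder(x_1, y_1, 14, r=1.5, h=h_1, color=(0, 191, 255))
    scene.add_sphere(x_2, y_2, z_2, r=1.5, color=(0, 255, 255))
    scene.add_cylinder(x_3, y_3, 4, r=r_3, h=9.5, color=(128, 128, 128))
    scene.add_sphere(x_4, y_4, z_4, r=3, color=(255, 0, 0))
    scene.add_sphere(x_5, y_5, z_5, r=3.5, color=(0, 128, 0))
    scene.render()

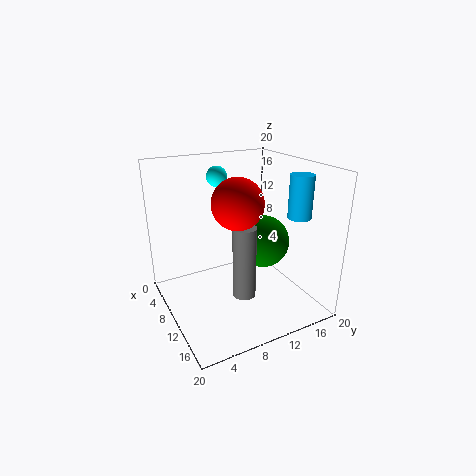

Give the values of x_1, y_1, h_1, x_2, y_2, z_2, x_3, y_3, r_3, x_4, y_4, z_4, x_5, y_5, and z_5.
x_1 = 16; y_1 = 15.5; h_1 = 5.5; x_2 = 4.5; y_2 = 9.5; z_2 = 17.5; x_3 = 14.5; y_3 = 8.5; r_3 = 1.5; x_4 = 15.5; y_4 = 7; z_4 = 17; x_5 = 12.5; y_5 = 12.5; z_5 = 10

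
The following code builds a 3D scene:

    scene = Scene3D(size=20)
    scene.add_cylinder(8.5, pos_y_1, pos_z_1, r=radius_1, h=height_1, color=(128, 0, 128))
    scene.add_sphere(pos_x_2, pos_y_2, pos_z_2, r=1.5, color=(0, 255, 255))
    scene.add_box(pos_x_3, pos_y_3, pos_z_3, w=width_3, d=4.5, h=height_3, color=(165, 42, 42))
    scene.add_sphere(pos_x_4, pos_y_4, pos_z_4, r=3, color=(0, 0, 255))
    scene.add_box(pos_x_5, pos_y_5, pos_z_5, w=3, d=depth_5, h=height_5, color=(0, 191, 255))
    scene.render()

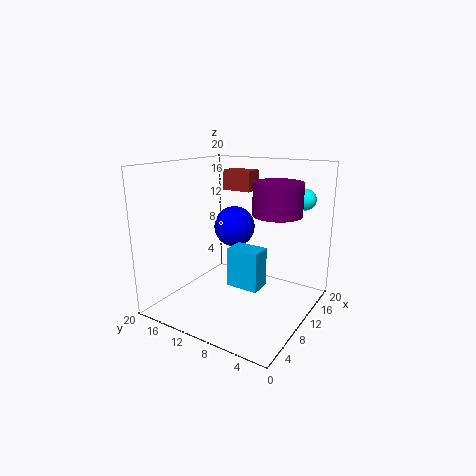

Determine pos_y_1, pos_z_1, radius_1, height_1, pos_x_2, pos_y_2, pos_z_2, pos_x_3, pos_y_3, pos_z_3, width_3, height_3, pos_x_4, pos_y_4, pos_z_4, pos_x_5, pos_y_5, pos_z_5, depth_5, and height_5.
pos_y_1 = 3.5; pos_z_1 = 14.5; radius_1 = 3; height_1 = 4; pos_x_2 = 16.5; pos_y_2 = 3; pos_z_2 = 15; pos_x_3 = 14.5; pos_y_3 = 11; pos_z_3 = 15.5; width_3 = 3; height_3 = 3; pos_x_4 = 13; pos_y_4 = 12.5; pos_z_4 = 10.5; pos_x_5 = 8; pos_y_5 = 6; pos_z_5 = 3.5; depth_5 = 4.5; height_5 = 5.5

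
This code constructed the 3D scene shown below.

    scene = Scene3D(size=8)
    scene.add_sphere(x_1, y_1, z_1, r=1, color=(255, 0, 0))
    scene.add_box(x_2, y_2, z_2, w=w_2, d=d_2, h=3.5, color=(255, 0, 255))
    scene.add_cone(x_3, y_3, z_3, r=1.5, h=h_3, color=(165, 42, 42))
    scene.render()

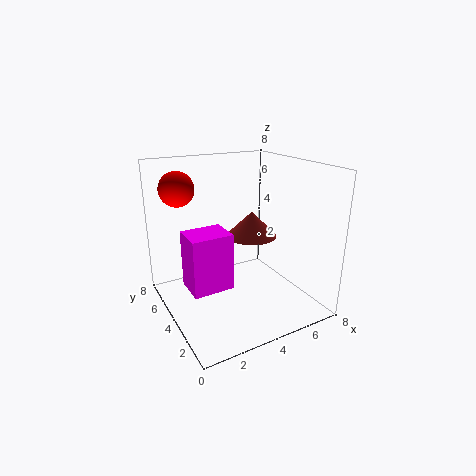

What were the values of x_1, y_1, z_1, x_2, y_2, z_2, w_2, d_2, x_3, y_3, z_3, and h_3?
x_1 = 1.5; y_1 = 6.5; z_1 = 6.5; x_2 = 1.5; y_2 = 4.5; z_2 = 0.5; w_2 = 2.5; d_2 = 2; x_3 = 5.5; y_3 = 5; z_3 = 3.5; h_3 = 1.5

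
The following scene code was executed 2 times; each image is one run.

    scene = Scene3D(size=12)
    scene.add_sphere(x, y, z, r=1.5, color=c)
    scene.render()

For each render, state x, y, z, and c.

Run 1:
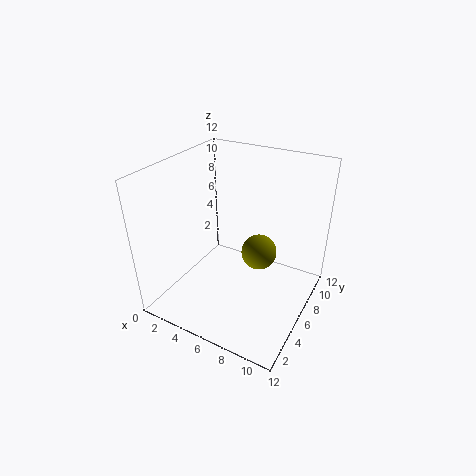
x = 7.5; y = 7; z = 4.5; c = 'olive'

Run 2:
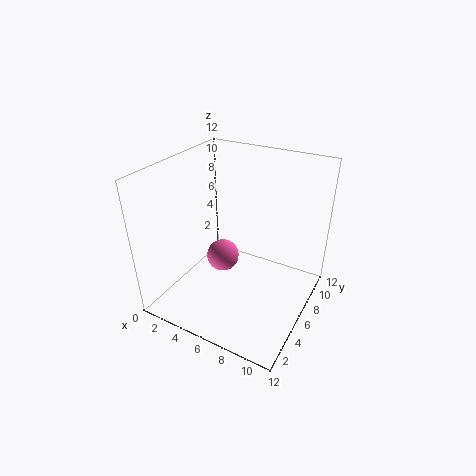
x = 3.5; y = 7.5; z = 2.5; c = 'hotpink'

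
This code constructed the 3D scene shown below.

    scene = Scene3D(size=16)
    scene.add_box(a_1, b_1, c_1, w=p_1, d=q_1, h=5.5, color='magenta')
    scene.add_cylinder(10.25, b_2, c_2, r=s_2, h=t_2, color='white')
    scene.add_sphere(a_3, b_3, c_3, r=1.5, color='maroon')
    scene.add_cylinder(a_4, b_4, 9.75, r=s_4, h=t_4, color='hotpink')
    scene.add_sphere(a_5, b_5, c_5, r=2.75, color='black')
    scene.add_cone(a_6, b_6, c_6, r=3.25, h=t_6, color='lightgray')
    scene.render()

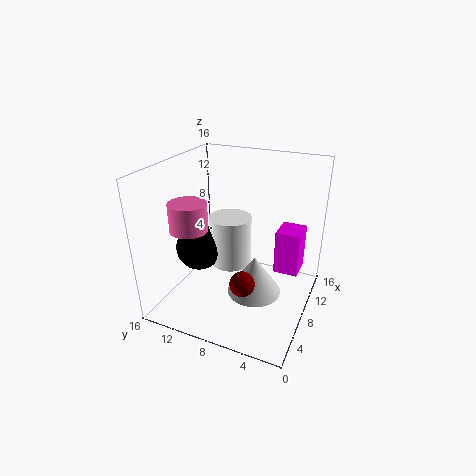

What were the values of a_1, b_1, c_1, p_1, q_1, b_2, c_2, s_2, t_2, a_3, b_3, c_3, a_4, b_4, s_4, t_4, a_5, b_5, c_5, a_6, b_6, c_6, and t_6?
a_1 = 12.25; b_1 = 2; c_1 = 1.75; p_1 = 3.5; q_1 = 3; b_2 = 10; c_2 = 3.25; s_2 = 2.5; t_2 = 6; a_3 = 7.5; b_3 = 7.25; c_3 = 2.25; a_4 = 4.5; b_4 = 12; s_4 = 2; t_4 = 3; a_5 = 8.25; b_5 = 13.25; c_5 = 5.5; a_6 = 9.5; b_6 = 6.5; c_6 = 0.25; t_6 = 4.75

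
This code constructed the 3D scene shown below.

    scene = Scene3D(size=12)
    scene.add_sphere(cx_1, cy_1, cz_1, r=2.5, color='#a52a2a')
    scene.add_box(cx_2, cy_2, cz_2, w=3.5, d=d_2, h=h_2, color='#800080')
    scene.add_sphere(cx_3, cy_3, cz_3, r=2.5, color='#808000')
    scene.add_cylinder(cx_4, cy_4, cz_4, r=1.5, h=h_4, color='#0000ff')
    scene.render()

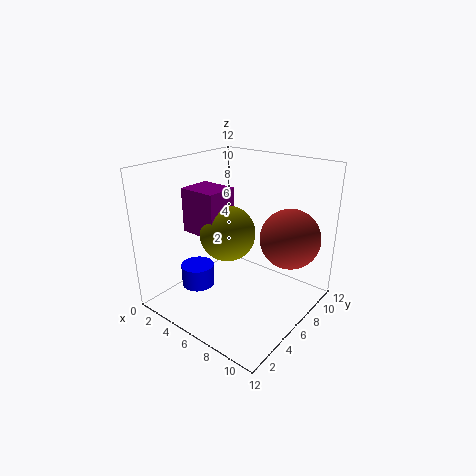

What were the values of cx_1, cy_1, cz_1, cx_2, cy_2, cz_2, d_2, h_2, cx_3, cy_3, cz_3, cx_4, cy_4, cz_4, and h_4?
cx_1 = 9.5; cy_1 = 8.5; cz_1 = 6; cx_2 = 0.5; cy_2 = 5; cz_2 = 5.5; d_2 = 3; h_2 = 4; cx_3 = 4; cy_3 = 7; cz_3 = 5.5; cx_4 = 2; cy_4 = 5; cz_4 = 0.5; h_4 = 2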